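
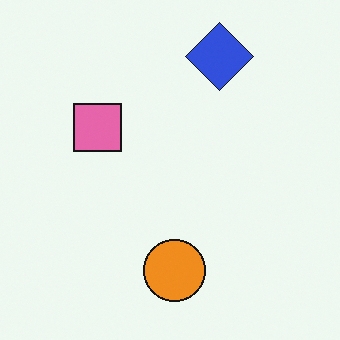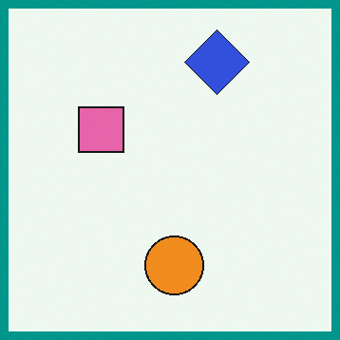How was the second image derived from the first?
This is the original image framed with a teal border.

A solid teal frame runs around the edge of the second image, with the content slightly shrunk inside it.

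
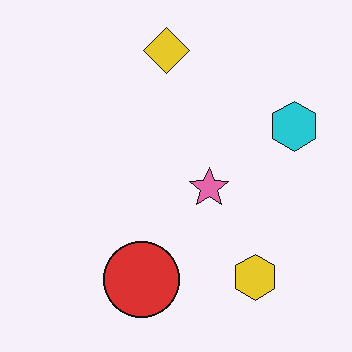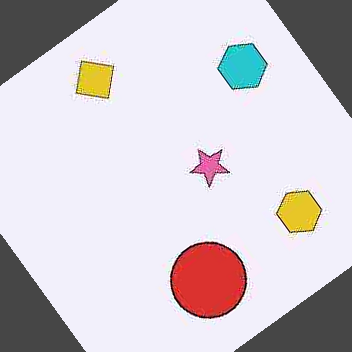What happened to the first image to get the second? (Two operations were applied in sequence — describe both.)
It was degraded with heavy JPEG compression, then rotated counter-clockwise by a large amount — several tens of degrees.

Blocky 8×8 compression artifacts appear around shape edges and the flat background shows ringing — characteristic JPEG degradation. Every shape is tilted by the same angle and the image corners show triangular fill wedges — a whole-image rotation by a non-right angle.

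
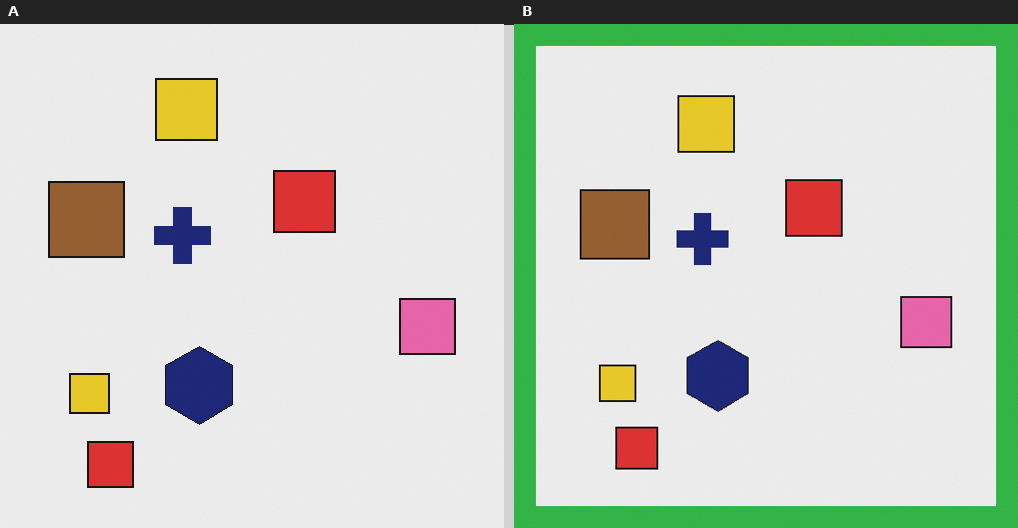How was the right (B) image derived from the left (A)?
The right (B) image is the left (A) framed with a green border.

A solid green frame runs around the edge of the right (B) image, with the content slightly shrunk inside it.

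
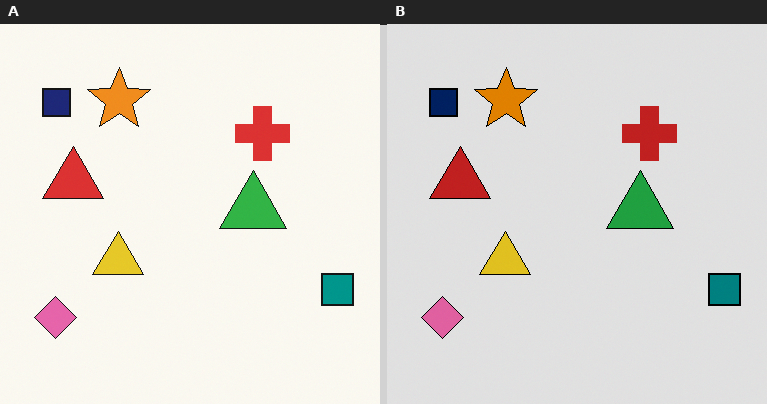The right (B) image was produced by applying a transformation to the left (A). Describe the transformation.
The right (B) image is the left (A) posterized to a reduced palette.

Each flat color has snapped to a coarser quantized level — most visibly, the near-white background has dropped to a flat grey.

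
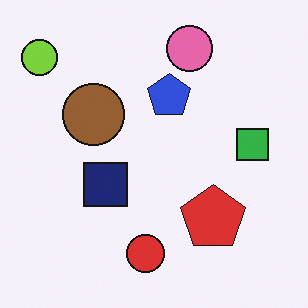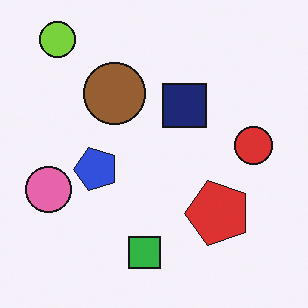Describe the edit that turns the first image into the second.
It was transposed (reflected across the top-left ↔ bottom-right diagonal).

Shapes have swapped their row and column positions — what was in the top-right is now in the bottom-left — a diagonal reflection.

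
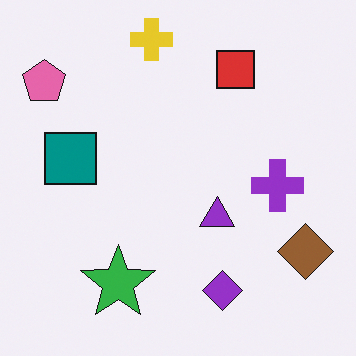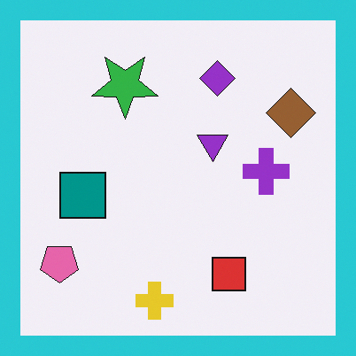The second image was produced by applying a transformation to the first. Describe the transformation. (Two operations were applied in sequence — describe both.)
The transformation is: flipped vertically (top ↔ bottom), then framed with a cyan border.

The yellow cross is in the top of the first image and the bottom of the second — shapes on opposite sides of the horizontal midline have swapped in a mirror flip. A solid cyan frame runs around the edge of the second image, with the content slightly shrunk inside it.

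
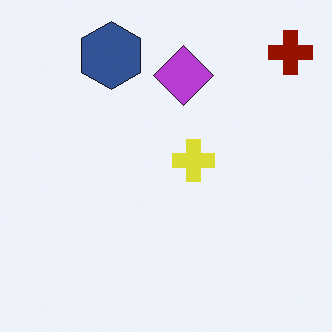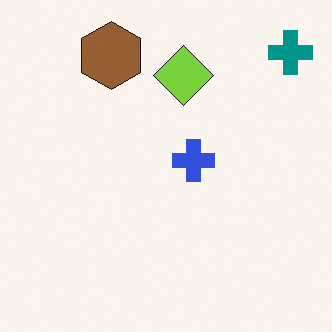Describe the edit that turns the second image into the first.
It was hue-shifted through roughly half the color wheel.

Every shape's color has rotated by the same amount around the hue wheel — a uniform hue shift.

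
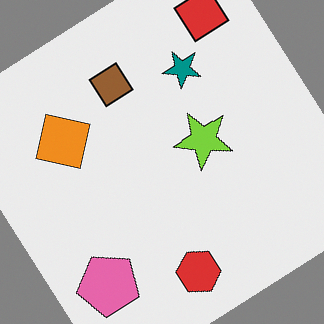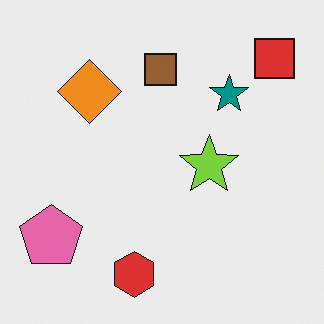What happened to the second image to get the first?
The transformation is: rotated counter-clockwise by a large amount — several tens of degrees.

Every shape is tilted by the same angle and the image corners show triangular fill wedges — a whole-image rotation by a non-right angle.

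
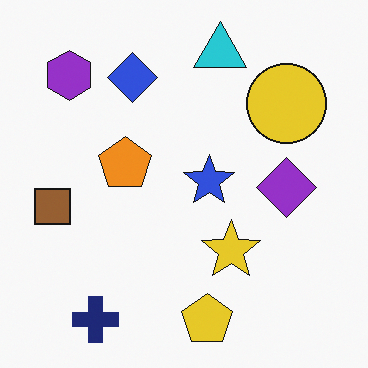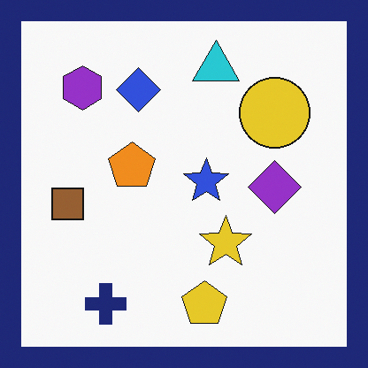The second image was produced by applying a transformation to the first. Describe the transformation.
This is the original image framed with a navy border.

A solid navy frame runs around the edge of the second image, with the content slightly shrunk inside it.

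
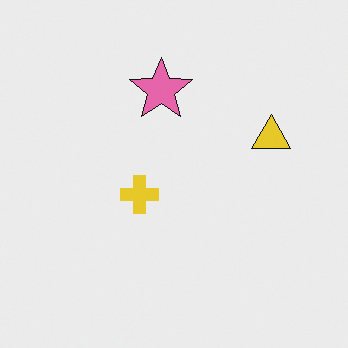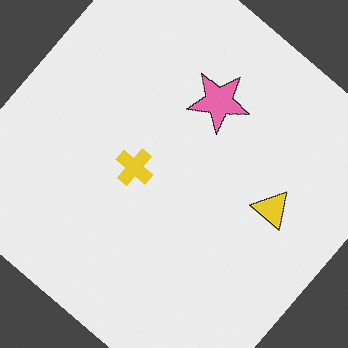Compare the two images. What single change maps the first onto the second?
It was rotated clockwise by a large amount — several tens of degrees.

Every shape is tilted by the same angle and the image corners show triangular fill wedges — a whole-image rotation by a non-right angle.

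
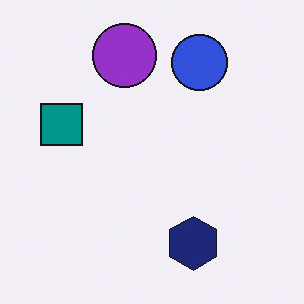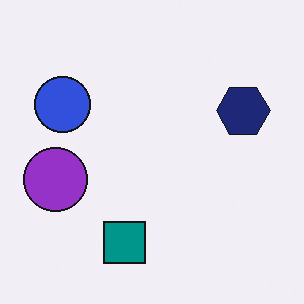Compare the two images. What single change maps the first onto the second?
Rotated 90° counter-clockwise.

The blue circle sits in the top of the first image and the left of the second — consistent with a whole-image 90° counter-clockwise rotation.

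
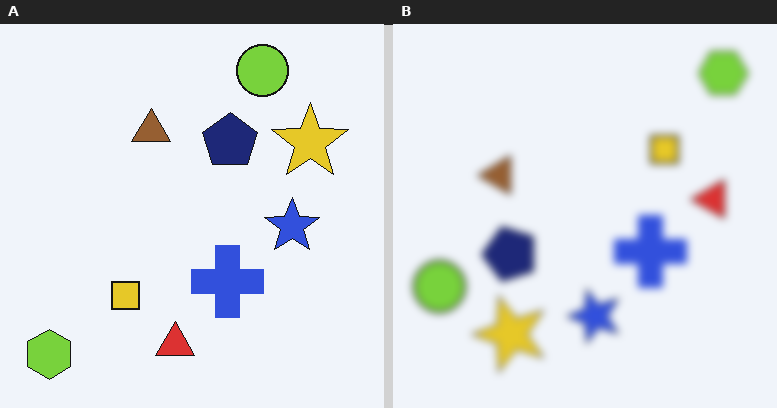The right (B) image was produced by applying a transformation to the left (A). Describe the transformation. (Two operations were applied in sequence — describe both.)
This is the original image transposed (reflected across the top-left ↔ bottom-right diagonal), then noticeably gaussian-blurred.

Shapes have swapped their row and column positions — what was in the top-right is now in the bottom-left — a diagonal reflection. Shape edges and outlines are uniformly softened across the whole image.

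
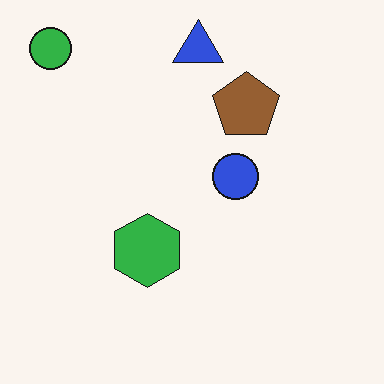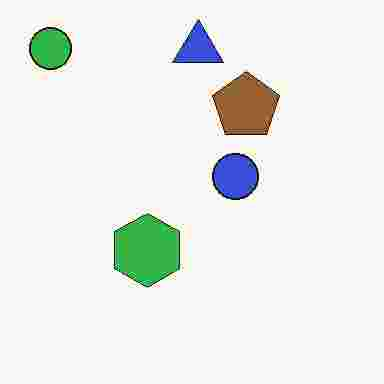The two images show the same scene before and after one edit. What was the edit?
This is the original image heavily JPEG-compressed with obvious blocking artifacts.

Blocky 8×8 compression artifacts appear around shape edges and the flat background shows ringing — characteristic JPEG degradation.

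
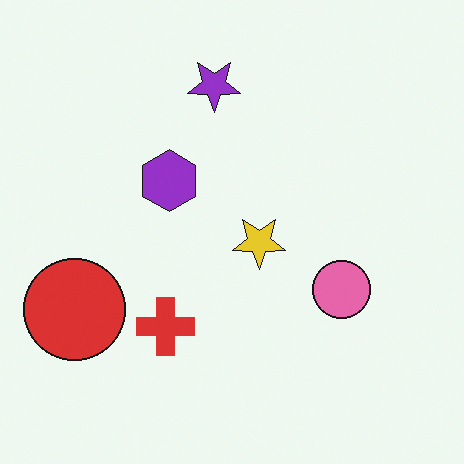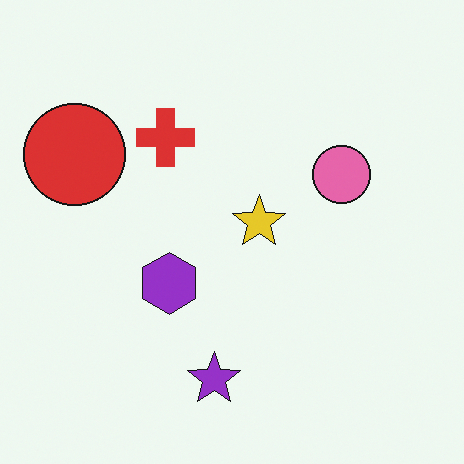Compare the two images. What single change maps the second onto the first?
It was flipped vertically (top ↔ bottom).

The purple star is in the bottom of the second image and the top of the first — shapes on opposite sides of the horizontal midline have swapped in a mirror flip.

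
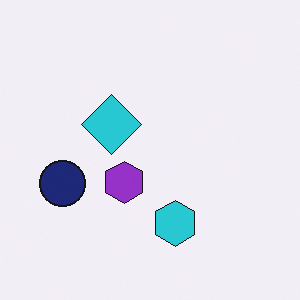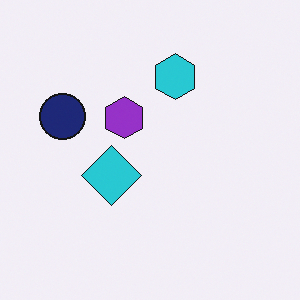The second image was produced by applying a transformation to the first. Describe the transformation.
The second image is the first flipped vertically (top ↔ bottom).

The cyan hexagon is in the bottom of the first image and the top of the second — shapes on opposite sides of the horizontal midline have swapped in a mirror flip.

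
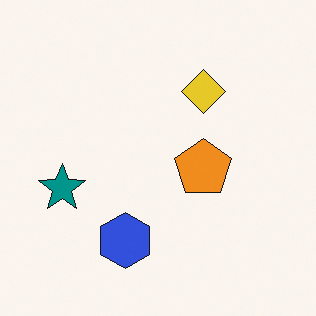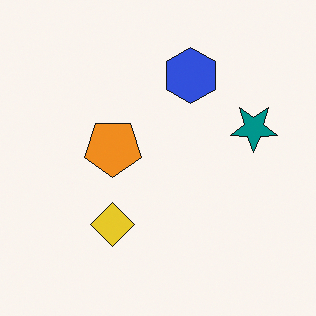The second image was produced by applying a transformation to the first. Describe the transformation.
This is the original image rotated 180°.

The teal star sits in the left of the first image and the right of the second — consistent with a whole-image 180° rotation.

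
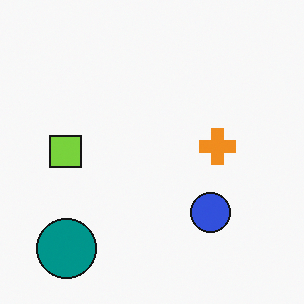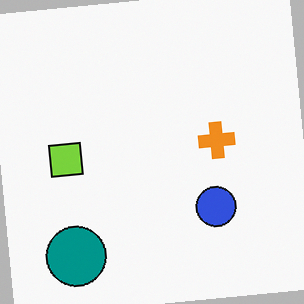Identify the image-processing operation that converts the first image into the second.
The transformation is: rotated counter-clockwise by a few degrees.

Every shape is tilted by the same angle and the image corners show triangular fill wedges — a whole-image rotation by a non-right angle.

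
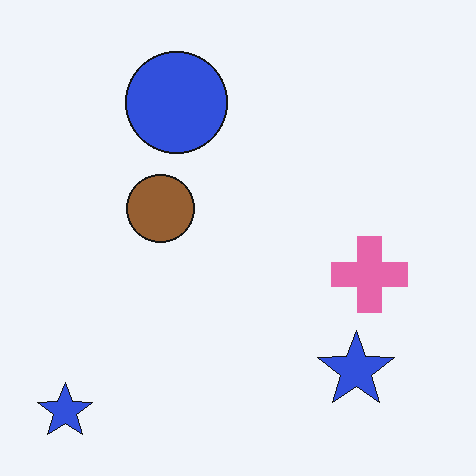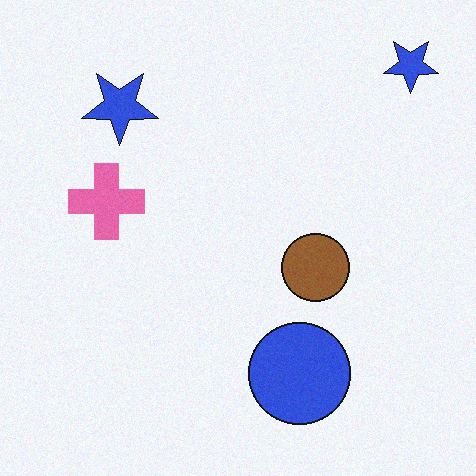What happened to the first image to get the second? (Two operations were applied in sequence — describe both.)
Rotated 180°, then degraded with subtle gaussian noise.

The blue circle sits in the top of the first image and the bottom of the second — consistent with a whole-image 180° rotation. Random speckle covers the whole image, including the flat background.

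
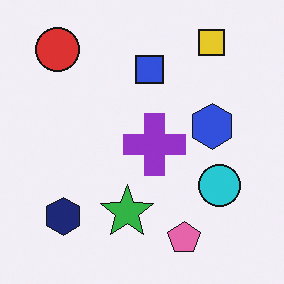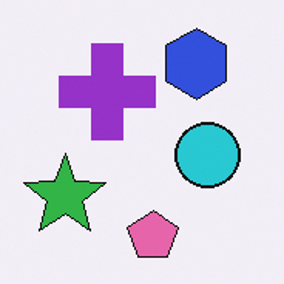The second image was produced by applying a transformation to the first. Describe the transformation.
Cropped slightly and scaled back up.

The visible shapes are larger and the field of view is narrower; shapes near the original edges may be partly or wholly outside the frame — a crop-and-rescale.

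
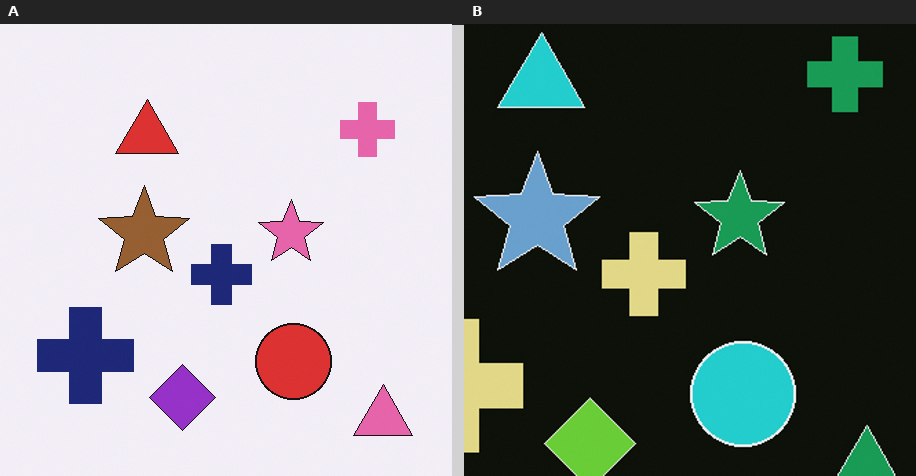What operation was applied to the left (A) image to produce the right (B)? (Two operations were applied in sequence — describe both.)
The transformation is: cropped to a modestly smaller region and rescaled, then color-inverted (negative).

The visible shapes are larger and the field of view is narrower; shapes near the original edges may be partly or wholly outside the frame — a crop-and-rescale. The light background has become dark and every shape's color is its complement — a photographic negative.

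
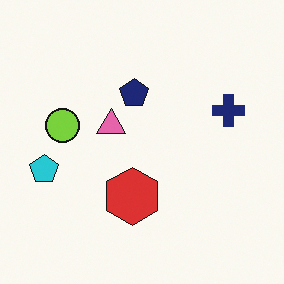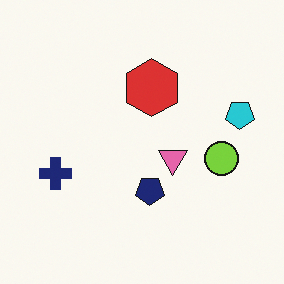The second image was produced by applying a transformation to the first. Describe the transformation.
The transformation is: rotated 180°.

The cyan pentagon sits in the left of the first image and the right of the second — consistent with a whole-image 180° rotation.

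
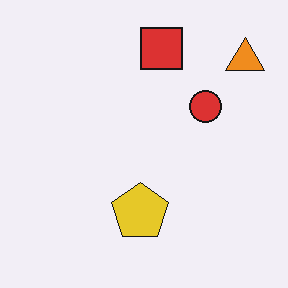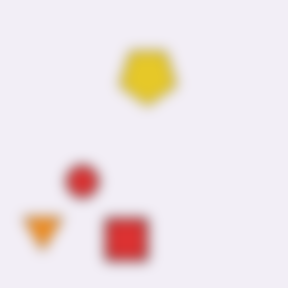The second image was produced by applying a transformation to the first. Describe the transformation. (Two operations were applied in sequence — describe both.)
It was rotated 180°, then heavily blurred.

The orange triangle sits in the top-right of the first image and the bottom-left of the second — consistent with a whole-image 180° rotation. Shape edges and outlines are uniformly softened across the whole image.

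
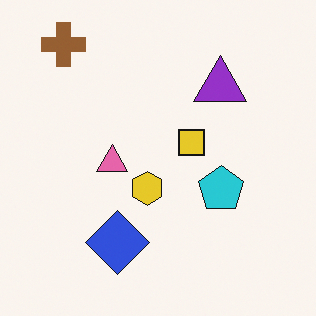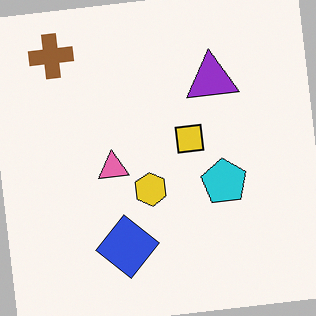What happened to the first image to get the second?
Rotated counter-clockwise by a small amount.

Every shape is tilted by the same angle and the image corners show triangular fill wedges — a whole-image rotation by a non-right angle.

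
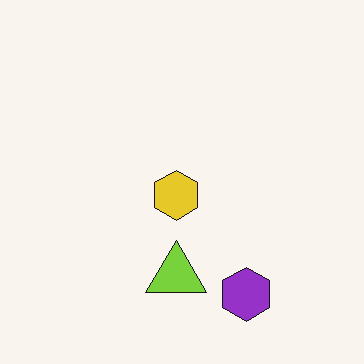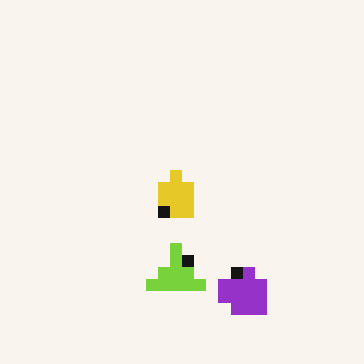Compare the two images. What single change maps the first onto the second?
The transformation is: coarsely pixelated.

Shapes are reduced to large square blocks; fine edges and outlines are lost — a downscale-then-upscale (mosaic) effect.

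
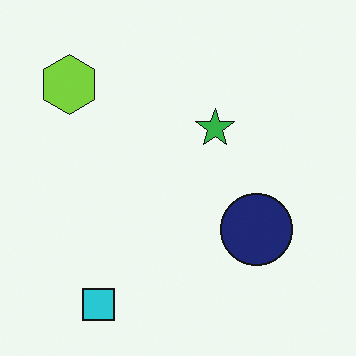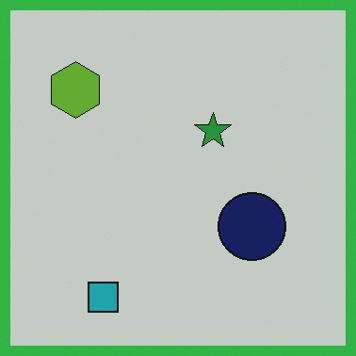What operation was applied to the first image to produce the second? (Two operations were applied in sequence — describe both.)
This is the original image darkened a little, then framed with a green border.

Every pixel — background and shapes alike — is uniformly darkened. A solid green frame runs around the edge of the second image, with the content slightly shrunk inside it.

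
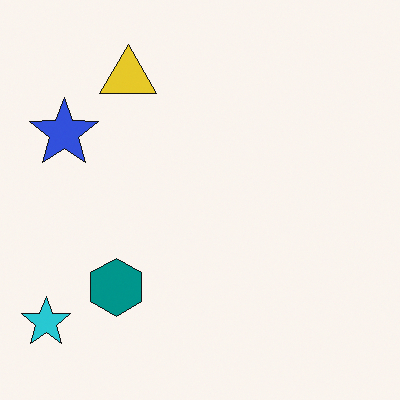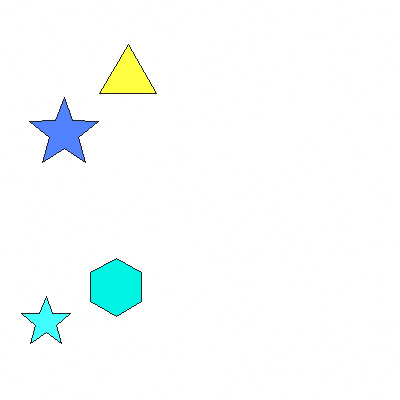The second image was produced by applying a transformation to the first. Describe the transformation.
The second image is the first substantially brightened.

Every pixel — background and shapes alike — is uniformly brightened.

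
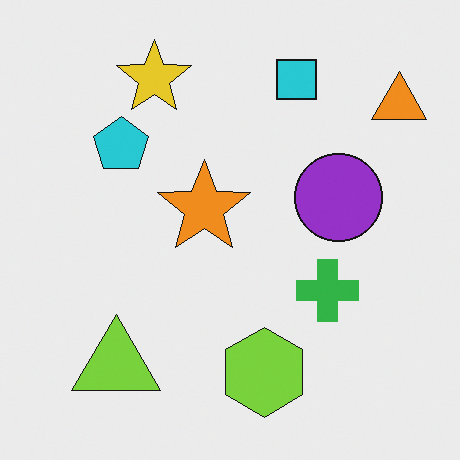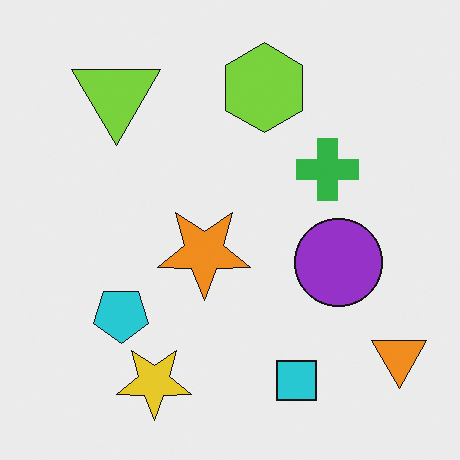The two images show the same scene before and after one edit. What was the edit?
This is the original image flipped vertically (top ↔ bottom).

The yellow star is in the top of the first image and the bottom of the second — shapes on opposite sides of the horizontal midline have swapped in a mirror flip.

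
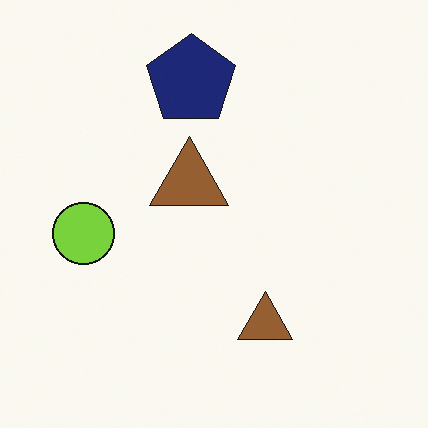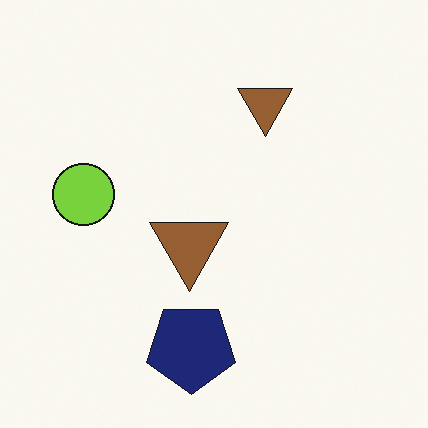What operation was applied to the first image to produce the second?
The second image is the first flipped vertically (top ↔ bottom).

The navy pentagon is in the top of the first image and the bottom of the second — shapes on opposite sides of the horizontal midline have swapped in a mirror flip.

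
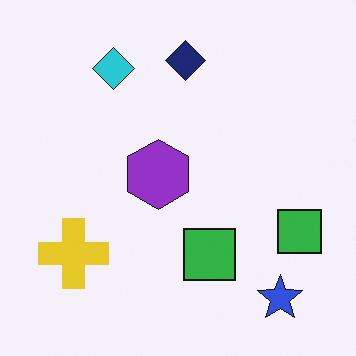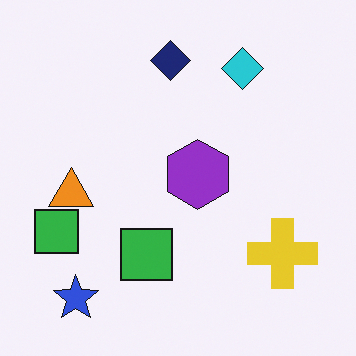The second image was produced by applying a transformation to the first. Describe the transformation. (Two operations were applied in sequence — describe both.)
The second image is the first flipped horizontally (left ↔ right), then overlaid with an additional orange triangle.

The yellow cross is in the bottom-left of the first image and the bottom-right of the second — shapes on opposite sides of the vertical midline have swapped in a mirror flip. An orange triangle appears in the second image that is absent from the first.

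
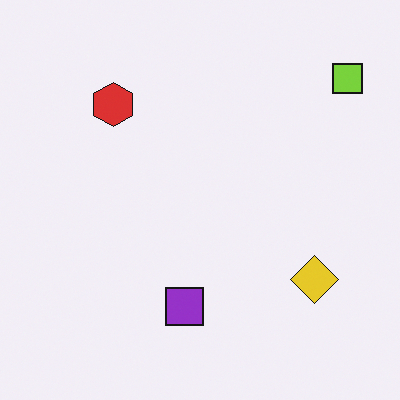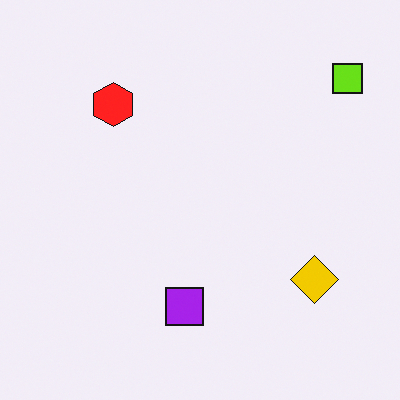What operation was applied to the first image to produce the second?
The second image is the first slightly oversaturated.

All colors are more vivid — a global saturation change.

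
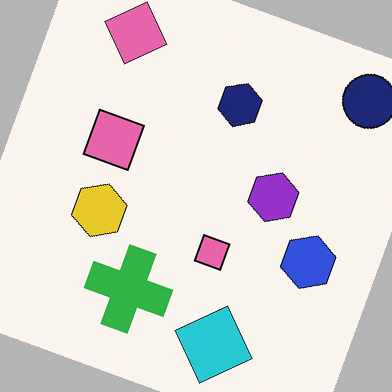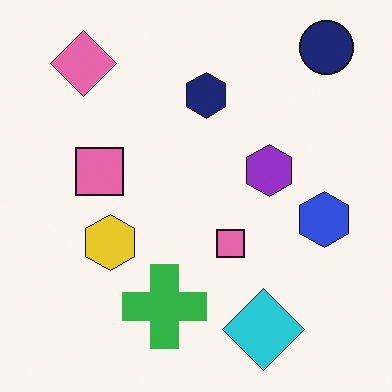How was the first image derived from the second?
The transformation is: rotated clockwise by a moderate amount.

Every shape is tilted by the same angle and the image corners show triangular fill wedges — a whole-image rotation by a non-right angle.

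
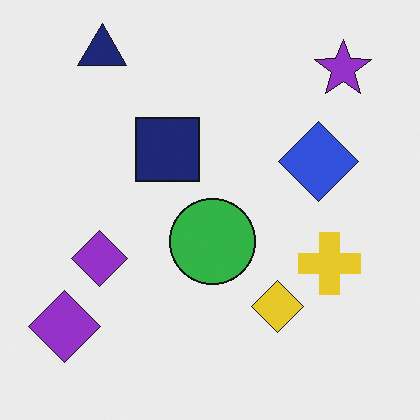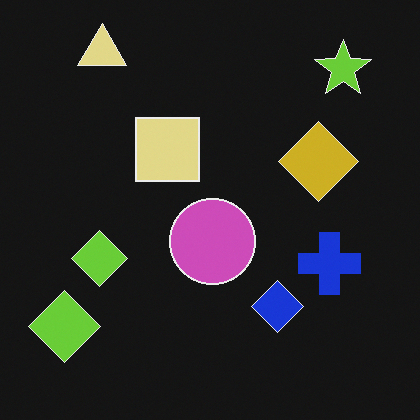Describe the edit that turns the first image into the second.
The transformation is: color-inverted (negative).

The light background has become dark and every shape's color is its complement — a photographic negative.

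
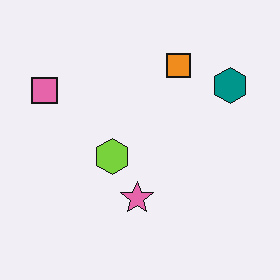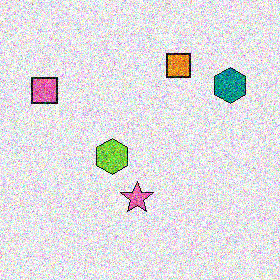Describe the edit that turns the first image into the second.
The second image is the first degraded with heavy additive noise.

Random speckle covers the whole image, including the flat background.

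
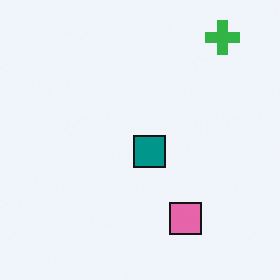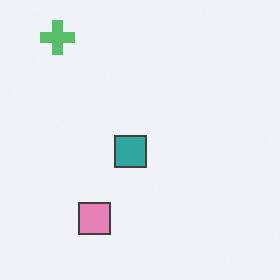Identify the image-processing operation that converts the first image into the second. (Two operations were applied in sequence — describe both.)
The second image is the first flipped horizontally (left ↔ right), then given slightly reduced contrast.

The green cross is in the top-right of the first image and the top-left of the second — shapes on opposite sides of the vertical midline have swapped in a mirror flip. Tones are pushed toward mid-grey across the whole image — a global contrast change.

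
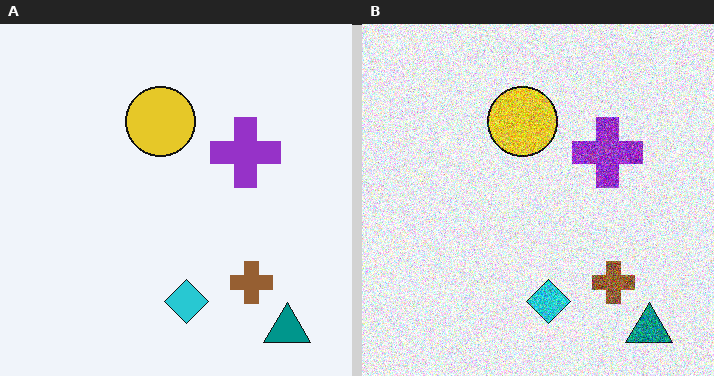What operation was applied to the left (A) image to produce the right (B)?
The right (B) image is the left (A) degraded with heavy additive noise.

Random speckle covers the whole image, including the flat background.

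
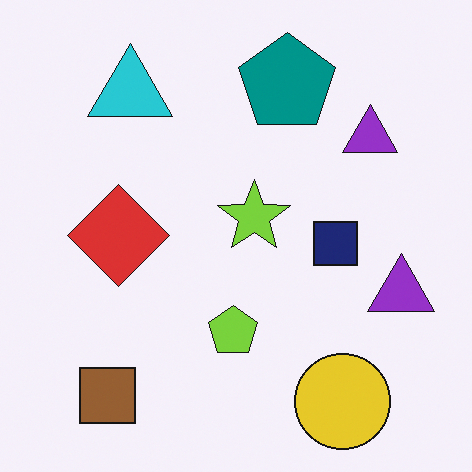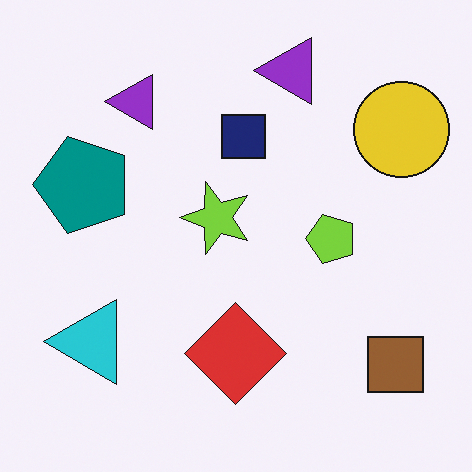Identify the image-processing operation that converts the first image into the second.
It was rotated 90° counter-clockwise.

The brown square sits in the bottom-left of the first image and the bottom-right of the second — consistent with a whole-image 90° counter-clockwise rotation.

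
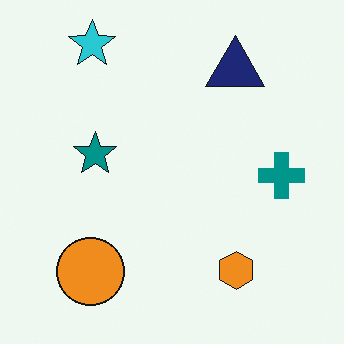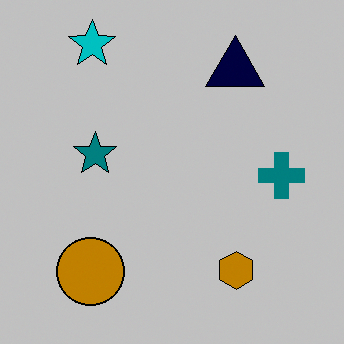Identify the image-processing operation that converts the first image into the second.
The transformation is: heavily posterized to just a handful of flat colors.

Each flat color has snapped to a coarser quantized level — most visibly, the near-white background has dropped to a flat grey.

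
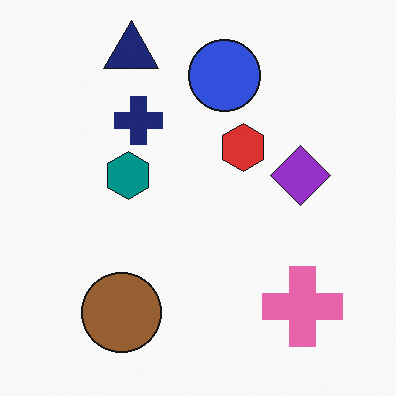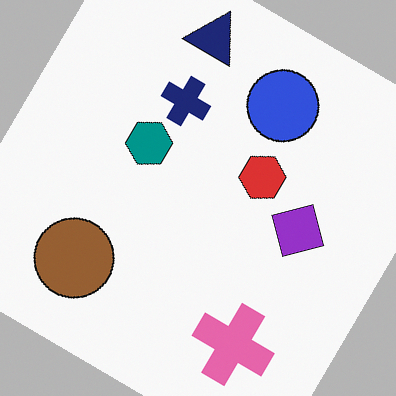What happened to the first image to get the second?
The second image is the first rotated clockwise by a large amount — several tens of degrees.

Every shape is tilted by the same angle and the image corners show triangular fill wedges — a whole-image rotation by a non-right angle.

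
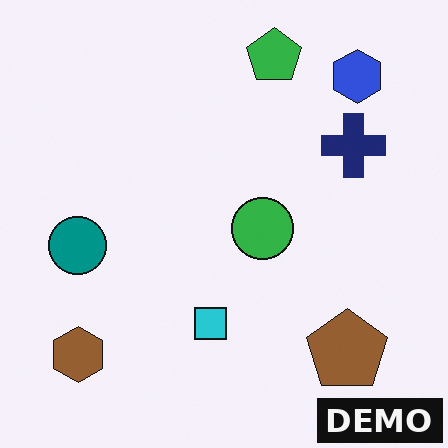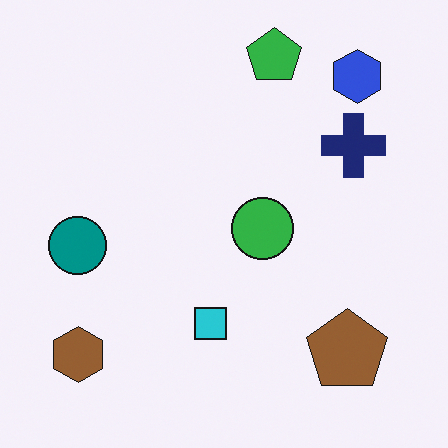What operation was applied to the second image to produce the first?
The transformation is: watermarked with the text "DEMO" in the lower-right corner.

A dark label reading "DEMO" appears in the lower-right corner.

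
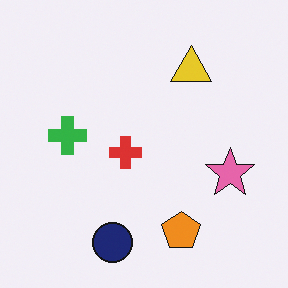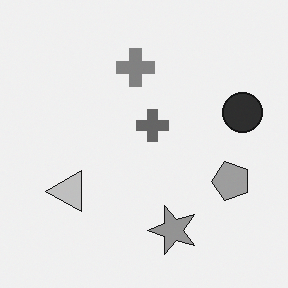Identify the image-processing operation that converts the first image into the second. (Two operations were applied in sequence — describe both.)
It was transposed (reflected across the top-left ↔ bottom-right diagonal), then converted to grayscale.

Shapes have swapped their row and column positions — what was in the top-right is now in the bottom-left — a diagonal reflection. All color is removed — every shape is now a shade of grey.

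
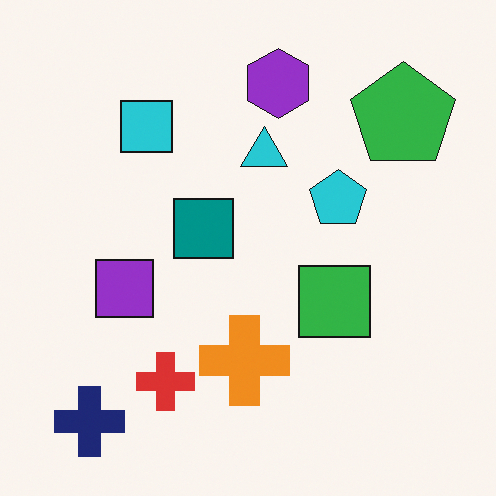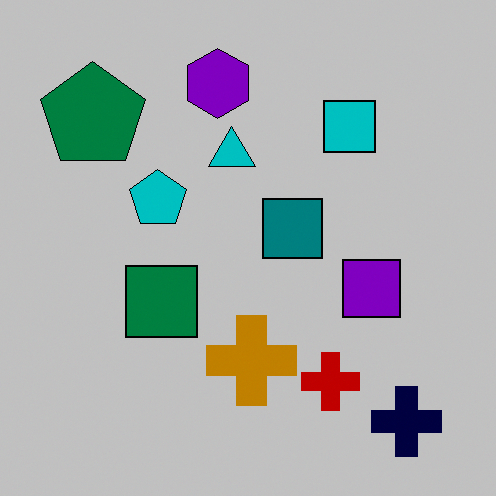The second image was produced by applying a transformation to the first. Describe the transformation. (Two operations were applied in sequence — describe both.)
The transformation is: aggressively posterized, then flipped horizontally (left ↔ right).

Each flat color has snapped to a coarser quantized level — most visibly, the near-white background has dropped to a flat grey. The navy cross is in the bottom-left of the first image and the bottom-right of the second — shapes on opposite sides of the vertical midline have swapped in a mirror flip.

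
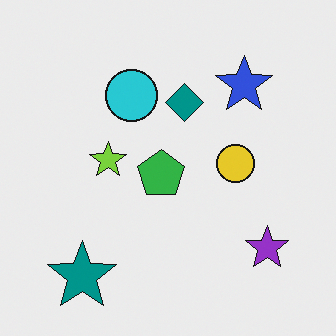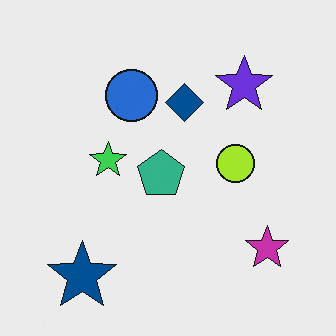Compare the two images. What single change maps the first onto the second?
The transformation is: hue-shifted by a small amount.

Every shape's color has rotated by the same amount around the hue wheel — a uniform hue shift.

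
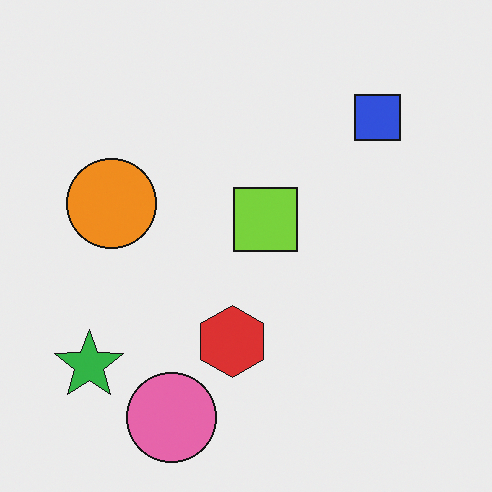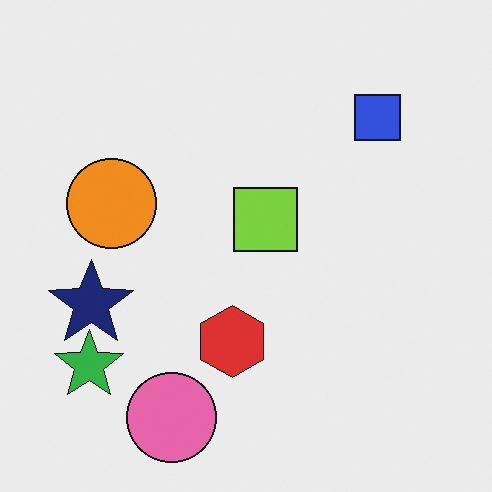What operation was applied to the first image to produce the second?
Overlaid with an additional navy star.

A navy star appears in the second image that is absent from the first.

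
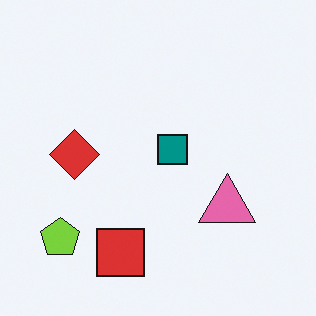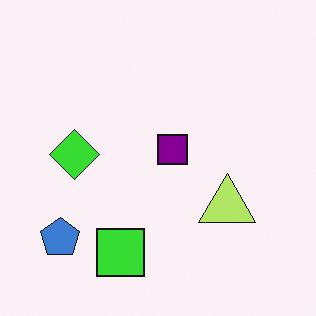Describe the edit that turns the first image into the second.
The transformation is: hue-shifted by a moderate amount.

Every shape's color has rotated by the same amount around the hue wheel — a uniform hue shift.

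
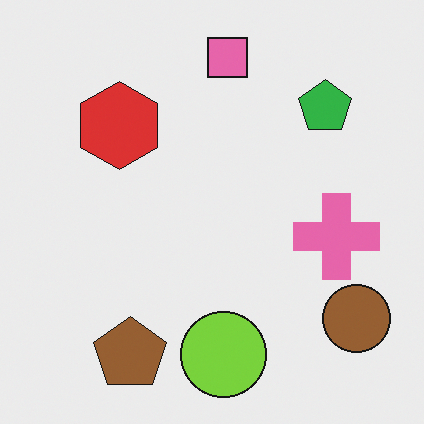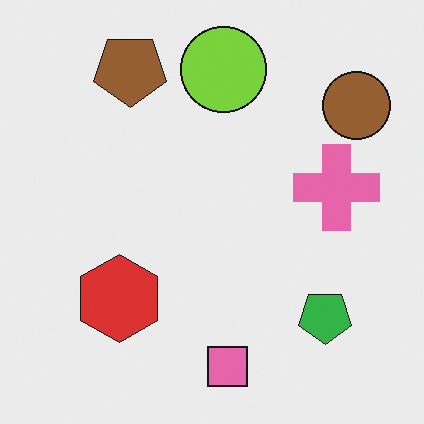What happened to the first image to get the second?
Flipped vertically (top ↔ bottom).

The pink square is in the top of the first image and the bottom of the second — shapes on opposite sides of the horizontal midline have swapped in a mirror flip.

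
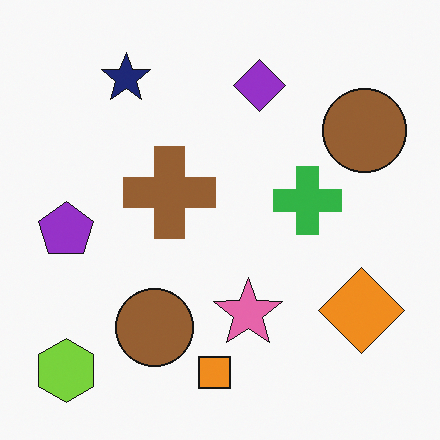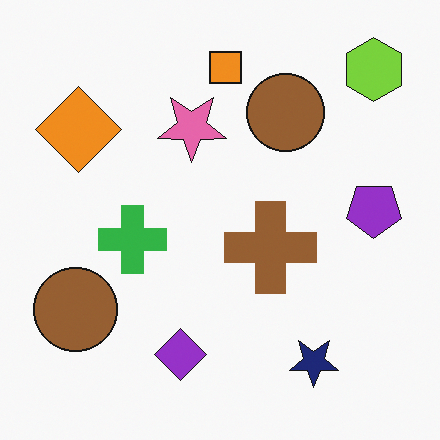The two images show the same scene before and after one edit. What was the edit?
The second image is the first rotated 180°.

The lime hexagon sits in the bottom-left of the first image and the top-right of the second — consistent with a whole-image 180° rotation.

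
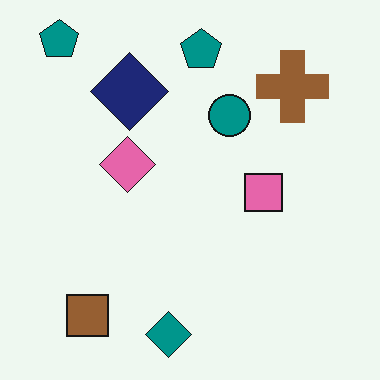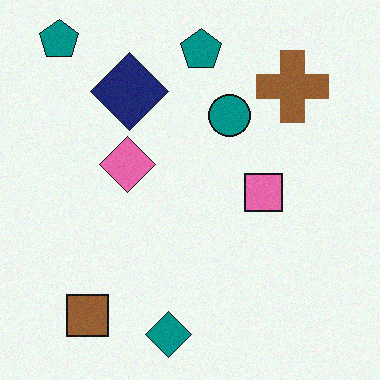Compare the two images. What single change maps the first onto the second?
This is the original image degraded with subtle gaussian noise.

Random speckle covers the whole image, including the flat background.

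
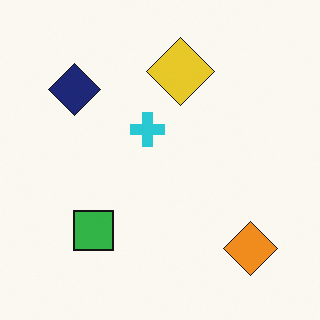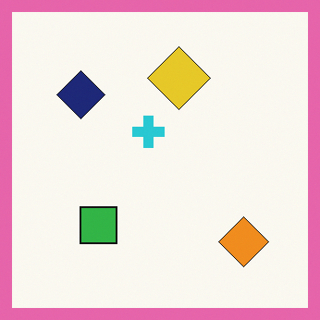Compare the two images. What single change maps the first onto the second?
The second image is the first framed with a pink border.

A solid pink frame runs around the edge of the second image, with the content slightly shrunk inside it.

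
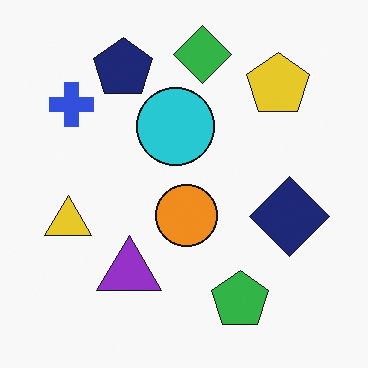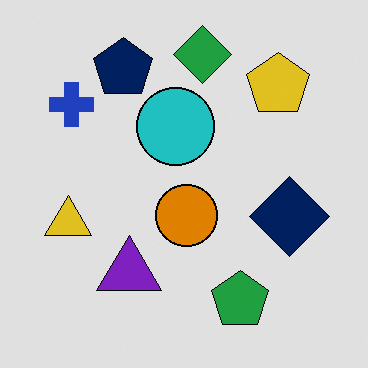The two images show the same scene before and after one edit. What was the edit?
The second image is the first posterized to a reduced palette.

Each flat color has snapped to a coarser quantized level — most visibly, the near-white background has dropped to a flat grey.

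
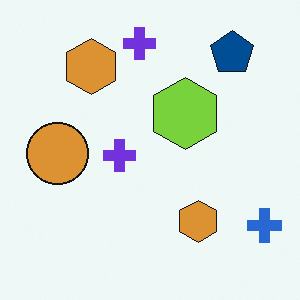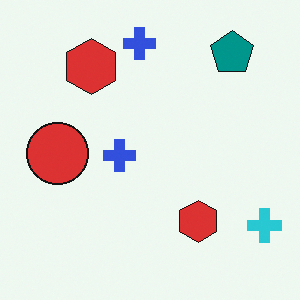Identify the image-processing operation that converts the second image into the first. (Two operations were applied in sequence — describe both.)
This is the original image hue-shifted by a small amount, then overlaid with an additional lime hexagon.

Every shape's color has rotated by the same amount around the hue wheel — a uniform hue shift. A lime hexagon appears in the first image that is absent from the second.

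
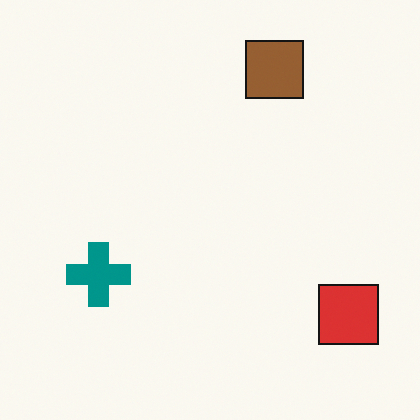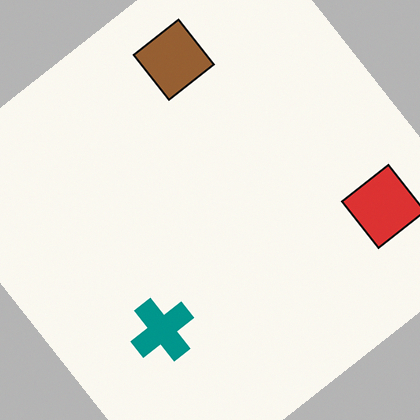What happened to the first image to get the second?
Rotated counter-clockwise by a large amount — several tens of degrees.

Every shape is tilted by the same angle and the image corners show triangular fill wedges — a whole-image rotation by a non-right angle.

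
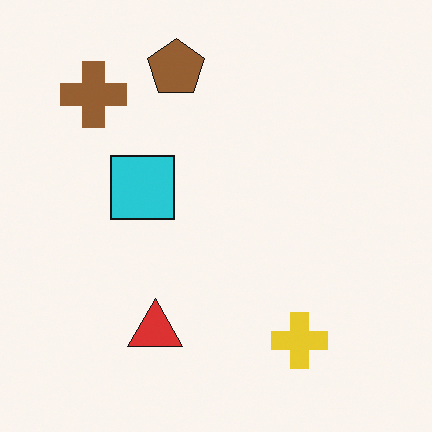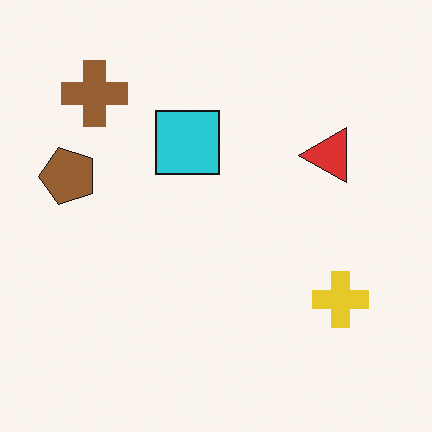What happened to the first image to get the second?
It was transposed (reflected across the top-left ↔ bottom-right diagonal).

Shapes have swapped their row and column positions — what was in the top-right is now in the bottom-left — a diagonal reflection.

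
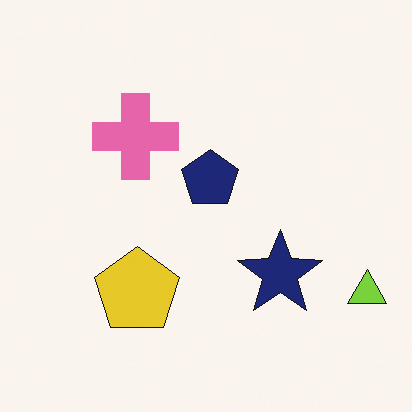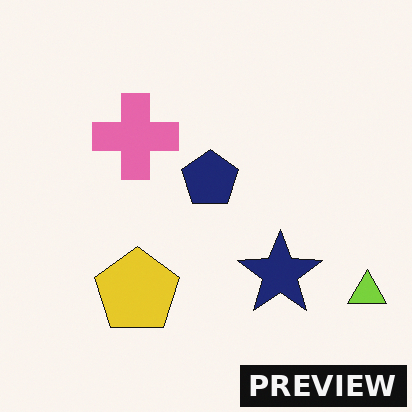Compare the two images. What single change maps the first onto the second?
The image was watermarked with the text "PREVIEW" in the lower-right corner.

A dark label reading "PREVIEW" appears in the lower-right corner.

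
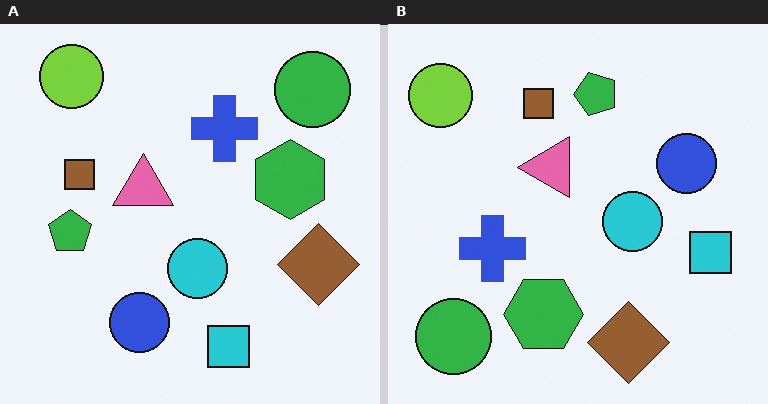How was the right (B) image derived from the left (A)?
This is the original image transposed (reflected across the top-left ↔ bottom-right diagonal).

Shapes have swapped their row and column positions — what was in the top-right is now in the bottom-left — a diagonal reflection.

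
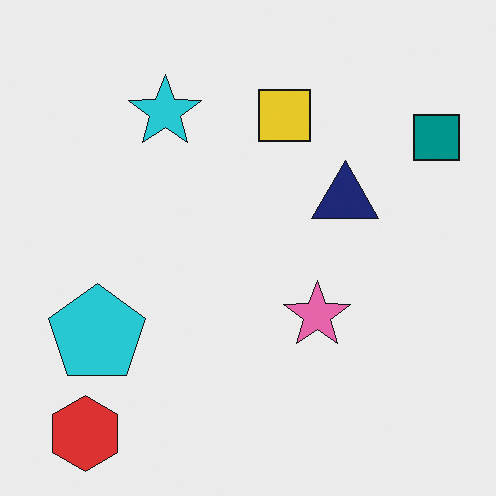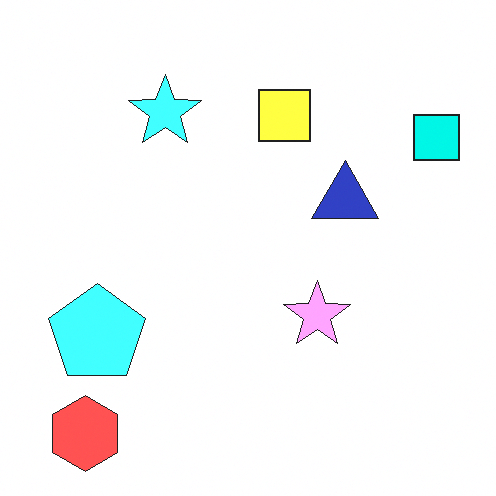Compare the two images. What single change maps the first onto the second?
The second image is the first noticeably brightened.

Every pixel — background and shapes alike — is uniformly brightened.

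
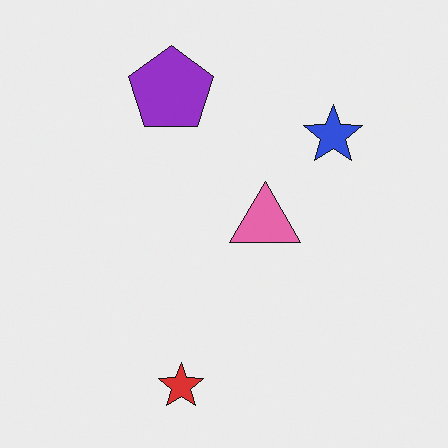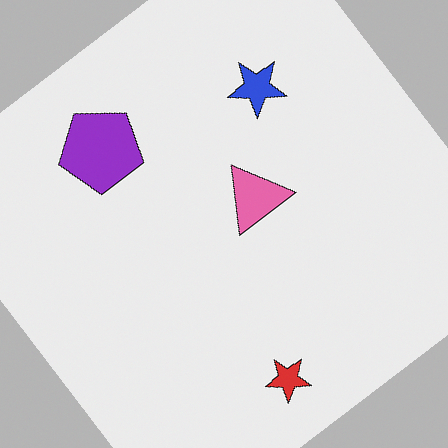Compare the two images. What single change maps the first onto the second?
The second image is the first rotated counter-clockwise by a large amount — several tens of degrees.

Every shape is tilted by the same angle and the image corners show triangular fill wedges — a whole-image rotation by a non-right angle.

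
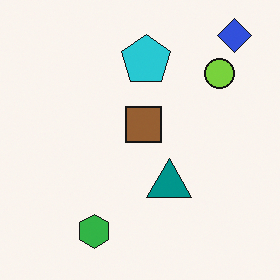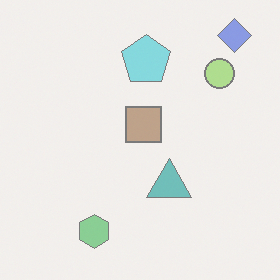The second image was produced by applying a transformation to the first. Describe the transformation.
The second image is the first washed out (contrast reduced).

Tones are pushed toward mid-grey across the whole image — a global contrast change.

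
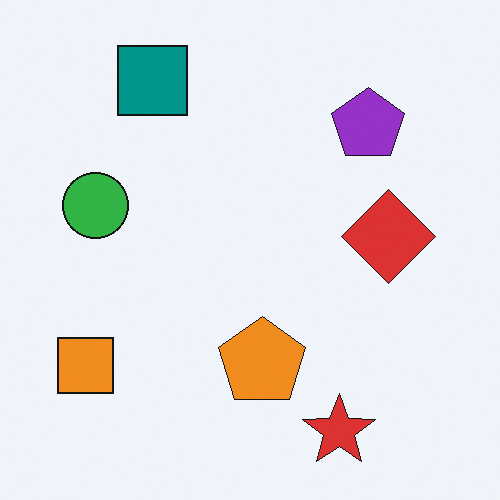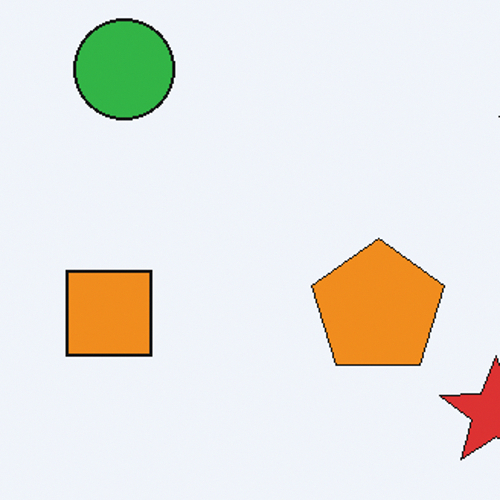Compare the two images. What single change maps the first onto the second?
The image was cropped slightly and scaled back up.

The visible shapes are larger and the field of view is narrower; shapes near the original edges may be partly or wholly outside the frame — a crop-and-rescale.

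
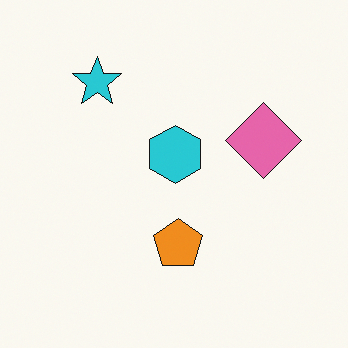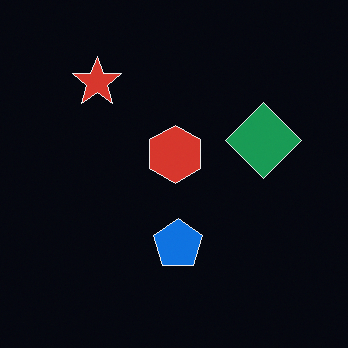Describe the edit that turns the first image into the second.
It was color-inverted (negative).

The light background has become dark and every shape's color is its complement — a photographic negative.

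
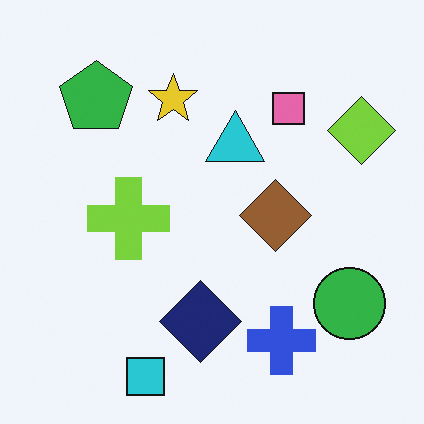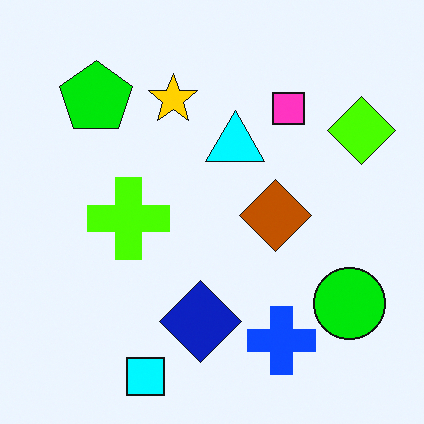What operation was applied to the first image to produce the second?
The image was heavily oversaturated.

All colors are more vivid — a global saturation change.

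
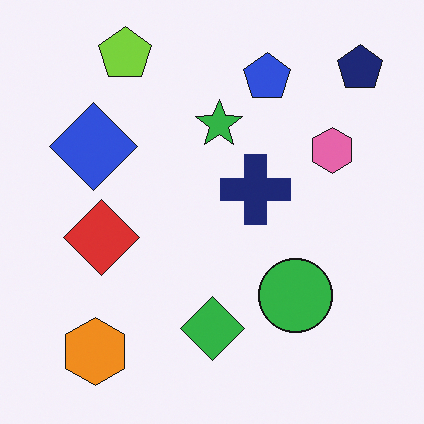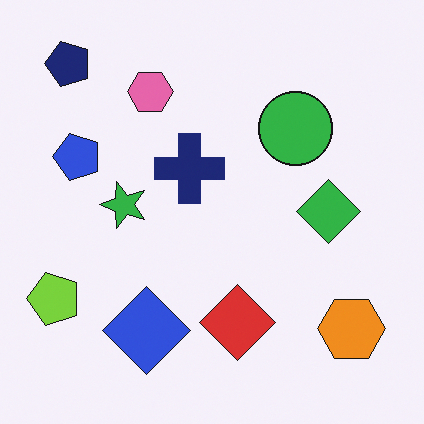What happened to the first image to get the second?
The image was rotated 90° counter-clockwise.

The navy pentagon sits in the top-right of the first image and the top-left of the second — consistent with a whole-image 90° counter-clockwise rotation.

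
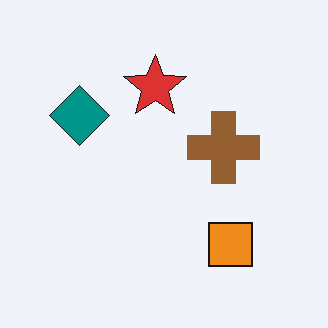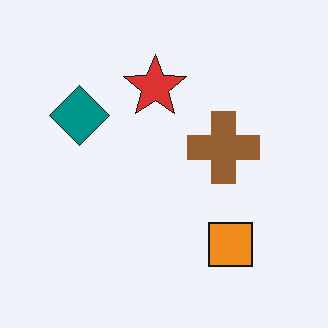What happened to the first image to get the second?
The second image is the first JPEG-compressed with visible artifacts.

Blocky 8×8 compression artifacts appear around shape edges and the flat background shows ringing — characteristic JPEG degradation.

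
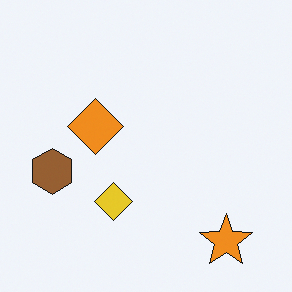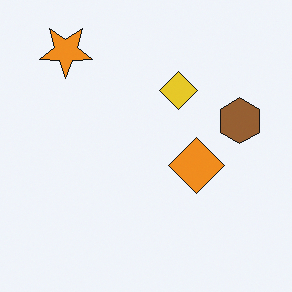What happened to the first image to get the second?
The transformation is: rotated 180°.

The orange star sits in the bottom-right of the first image and the top-left of the second — consistent with a whole-image 180° rotation.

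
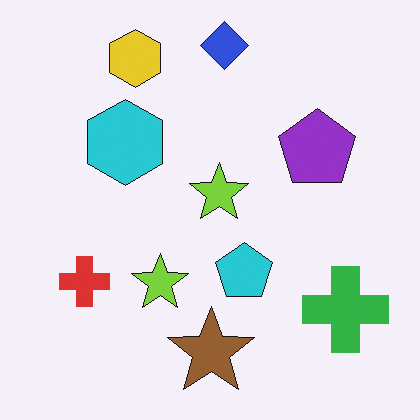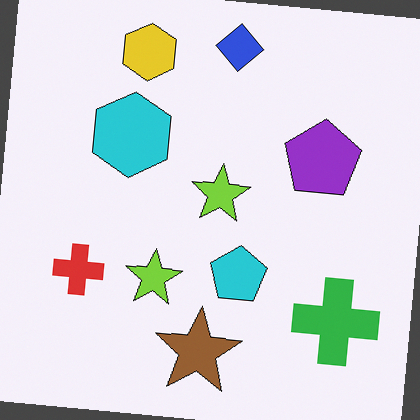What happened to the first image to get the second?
This is the original image rotated clockwise by a few degrees.

Every shape is tilted by the same angle and the image corners show triangular fill wedges — a whole-image rotation by a non-right angle.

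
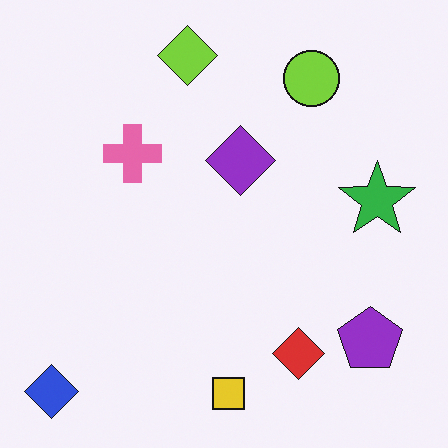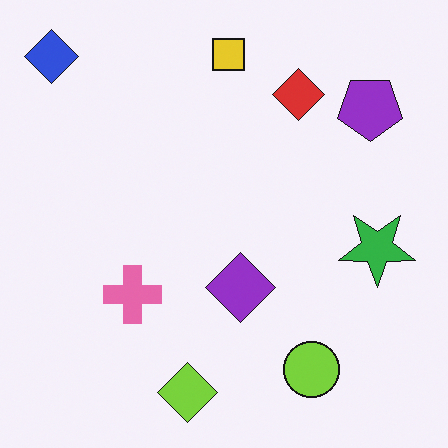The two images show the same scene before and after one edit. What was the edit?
The second image is the first flipped vertically (top ↔ bottom).

The lime diamond is in the top of the first image and the bottom of the second — shapes on opposite sides of the horizontal midline have swapped in a mirror flip.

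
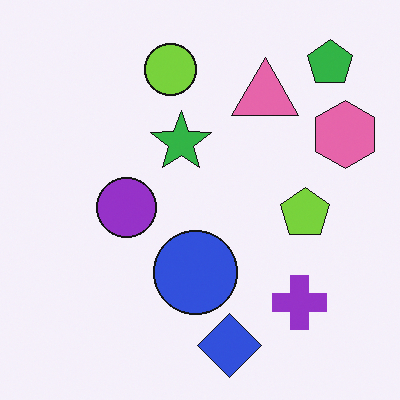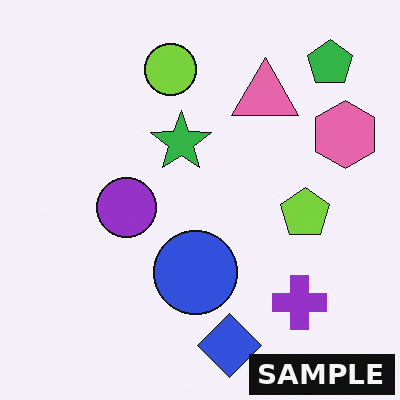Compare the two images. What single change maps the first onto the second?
Watermarked with the text "SAMPLE" in the lower-right corner.

A dark label reading "SAMPLE" appears in the lower-right corner.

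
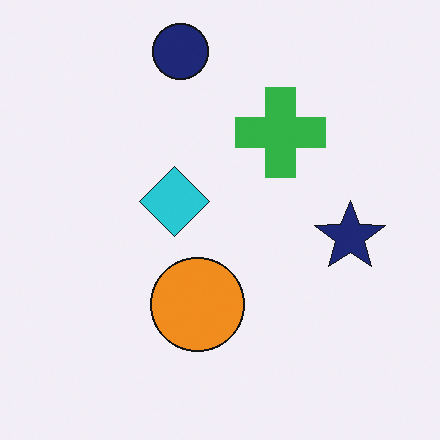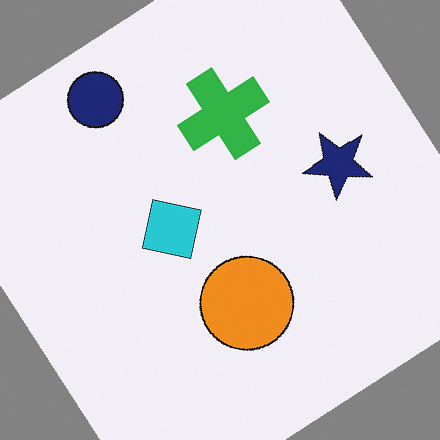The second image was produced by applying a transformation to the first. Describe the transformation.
The second image is the first rotated counter-clockwise by a large amount — several tens of degrees.

Every shape is tilted by the same angle and the image corners show triangular fill wedges — a whole-image rotation by a non-right angle.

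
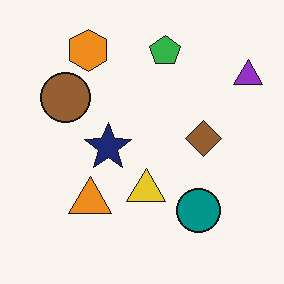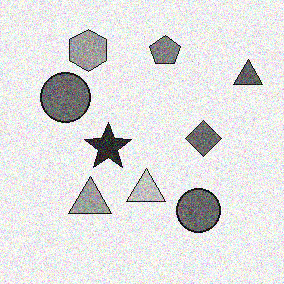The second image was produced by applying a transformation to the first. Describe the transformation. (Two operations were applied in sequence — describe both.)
Converted to grayscale, then degraded with moderate additive noise.

All color is removed — every shape is now a shade of grey. Random speckle covers the whole image, including the flat background.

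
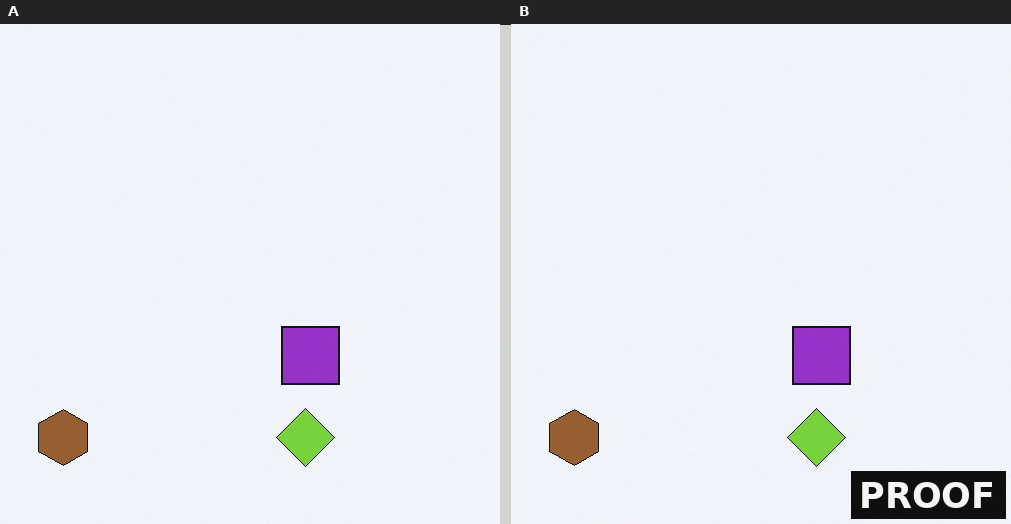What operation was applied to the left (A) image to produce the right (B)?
It was watermarked with the text "PROOF" in the lower-right corner.

A dark label reading "PROOF" appears in the lower-right corner.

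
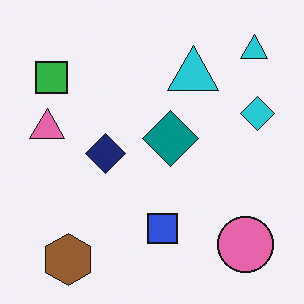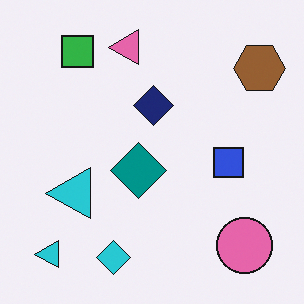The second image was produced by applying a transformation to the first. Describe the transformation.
This is the original image transposed (reflected across the top-left ↔ bottom-right diagonal).

Shapes have swapped their row and column positions — what was in the top-right is now in the bottom-left — a diagonal reflection.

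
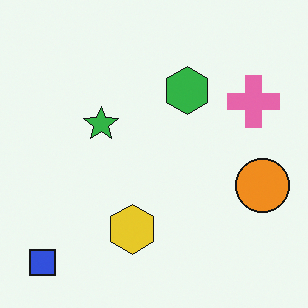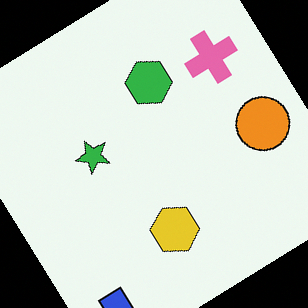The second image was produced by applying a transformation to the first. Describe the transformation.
The second image is the first rotated counter-clockwise by a large amount — several tens of degrees.

Every shape is tilted by the same angle and the image corners show triangular fill wedges — a whole-image rotation by a non-right angle.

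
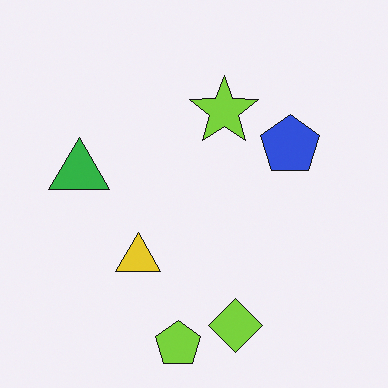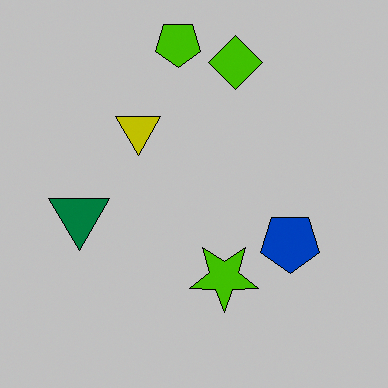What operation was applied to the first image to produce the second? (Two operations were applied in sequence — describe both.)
It was flipped vertically (top ↔ bottom), then aggressively posterized.

The lime pentagon is in the bottom of the first image and the top of the second — shapes on opposite sides of the horizontal midline have swapped in a mirror flip. Each flat color has snapped to a coarser quantized level — most visibly, the near-white background has dropped to a flat grey.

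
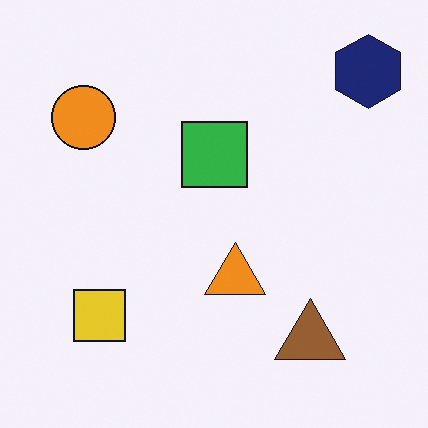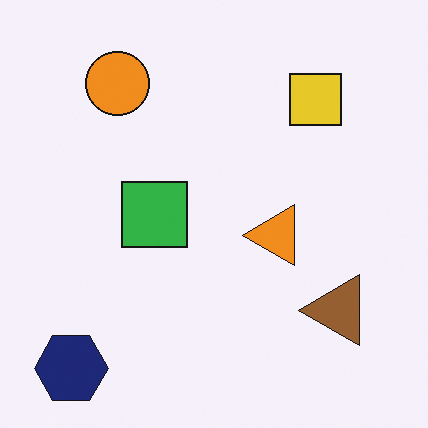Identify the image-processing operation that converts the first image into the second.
This is the original image transposed (reflected across the top-left ↔ bottom-right diagonal).

Shapes have swapped their row and column positions — what was in the top-right is now in the bottom-left — a diagonal reflection.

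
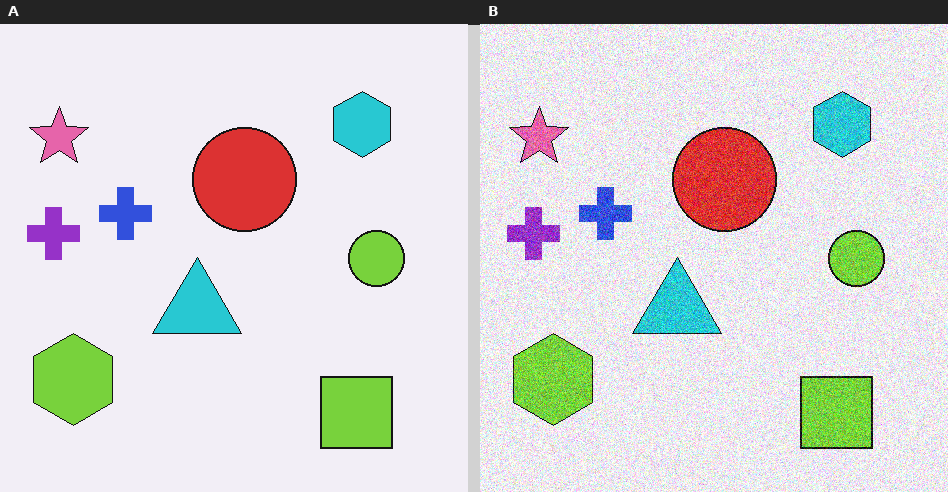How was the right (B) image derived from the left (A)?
Degraded with strong gaussian noise.

Random speckle covers the whole image, including the flat background.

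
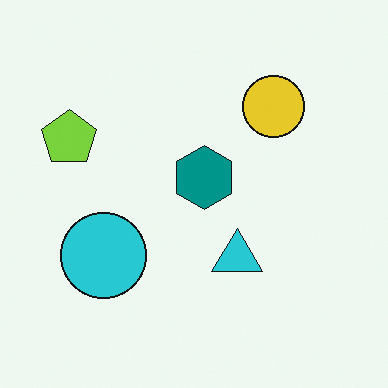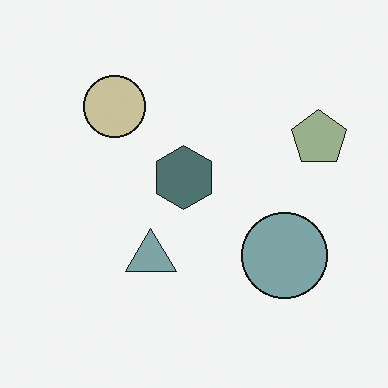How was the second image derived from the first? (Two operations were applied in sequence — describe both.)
The second image is the first flipped horizontally (left ↔ right), then heavily desaturated.

The lime pentagon is in the left of the first image and the right of the second — shapes on opposite sides of the vertical midline have swapped in a mirror flip. All colors are more muted and greyish — a global saturation change.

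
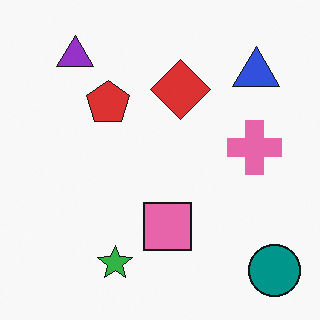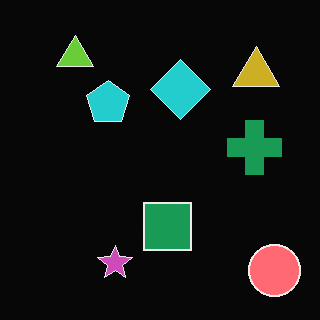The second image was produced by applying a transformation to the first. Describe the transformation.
The image was color-inverted (negative).

The light background has become dark and every shape's color is its complement — a photographic negative.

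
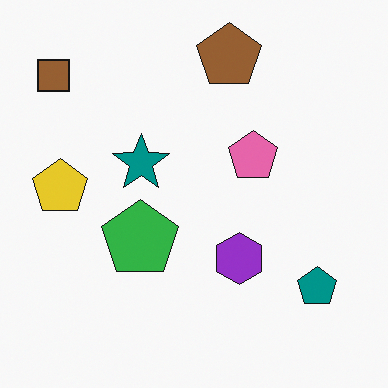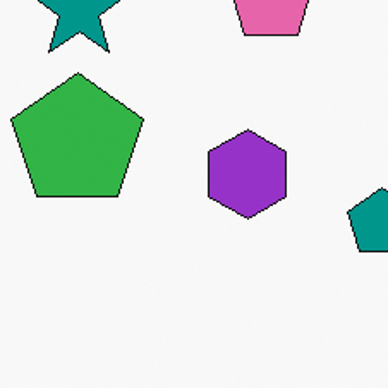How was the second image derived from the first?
It was cropped tightly and scaled back up.

The visible shapes are larger and the field of view is narrower; shapes near the original edges may be partly or wholly outside the frame — a crop-and-rescale.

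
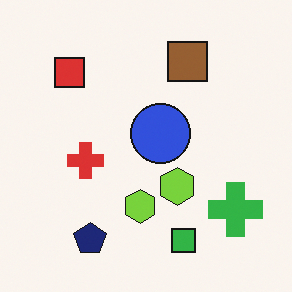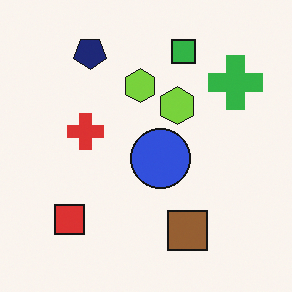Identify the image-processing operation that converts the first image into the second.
This is the original image flipped vertically (top ↔ bottom).

The green square is in the bottom of the first image and the top of the second — shapes on opposite sides of the horizontal midline have swapped in a mirror flip.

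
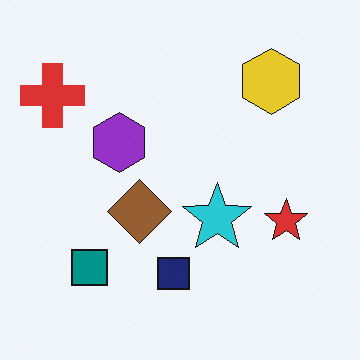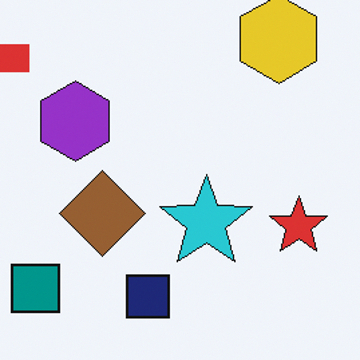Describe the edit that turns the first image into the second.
It was cropped to a modestly smaller region and rescaled.

The visible shapes are larger and the field of view is narrower; shapes near the original edges may be partly or wholly outside the frame — a crop-and-rescale.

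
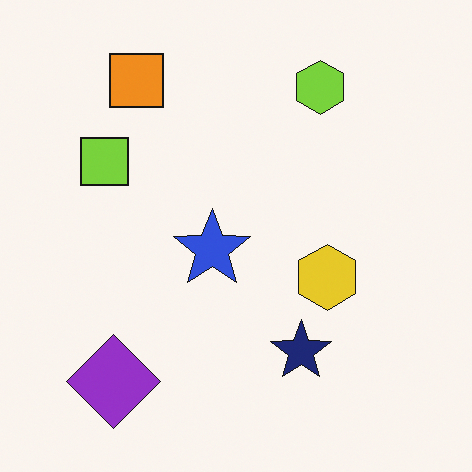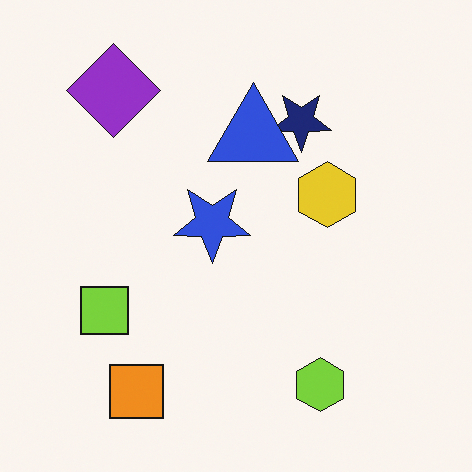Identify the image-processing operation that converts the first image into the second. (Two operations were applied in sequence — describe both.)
This is the original image flipped vertically (top ↔ bottom), then overlaid with an additional blue triangle.

The orange square is in the top-left of the first image and the bottom-left of the second — shapes on opposite sides of the horizontal midline have swapped in a mirror flip. A blue triangle appears in the second image that is absent from the first.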